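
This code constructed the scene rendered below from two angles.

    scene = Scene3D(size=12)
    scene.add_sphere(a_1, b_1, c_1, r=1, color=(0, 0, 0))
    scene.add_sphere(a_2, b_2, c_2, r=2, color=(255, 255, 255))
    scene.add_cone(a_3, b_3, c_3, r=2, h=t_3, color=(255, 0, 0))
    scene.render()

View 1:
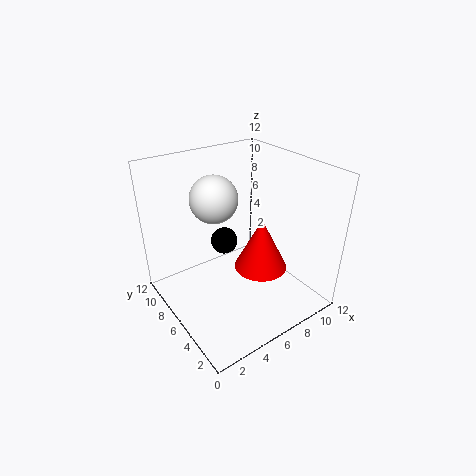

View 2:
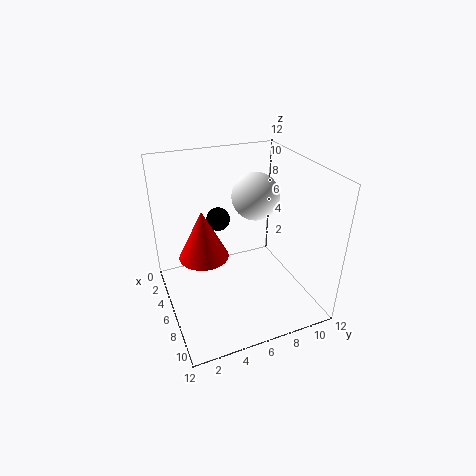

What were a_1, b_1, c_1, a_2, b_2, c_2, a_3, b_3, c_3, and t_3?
a_1 = 4; b_1 = 5; c_1 = 7; a_2 = 5; b_2 = 8; c_2 = 9; a_3 = 6; b_3 = 3; c_3 = 5; t_3 = 4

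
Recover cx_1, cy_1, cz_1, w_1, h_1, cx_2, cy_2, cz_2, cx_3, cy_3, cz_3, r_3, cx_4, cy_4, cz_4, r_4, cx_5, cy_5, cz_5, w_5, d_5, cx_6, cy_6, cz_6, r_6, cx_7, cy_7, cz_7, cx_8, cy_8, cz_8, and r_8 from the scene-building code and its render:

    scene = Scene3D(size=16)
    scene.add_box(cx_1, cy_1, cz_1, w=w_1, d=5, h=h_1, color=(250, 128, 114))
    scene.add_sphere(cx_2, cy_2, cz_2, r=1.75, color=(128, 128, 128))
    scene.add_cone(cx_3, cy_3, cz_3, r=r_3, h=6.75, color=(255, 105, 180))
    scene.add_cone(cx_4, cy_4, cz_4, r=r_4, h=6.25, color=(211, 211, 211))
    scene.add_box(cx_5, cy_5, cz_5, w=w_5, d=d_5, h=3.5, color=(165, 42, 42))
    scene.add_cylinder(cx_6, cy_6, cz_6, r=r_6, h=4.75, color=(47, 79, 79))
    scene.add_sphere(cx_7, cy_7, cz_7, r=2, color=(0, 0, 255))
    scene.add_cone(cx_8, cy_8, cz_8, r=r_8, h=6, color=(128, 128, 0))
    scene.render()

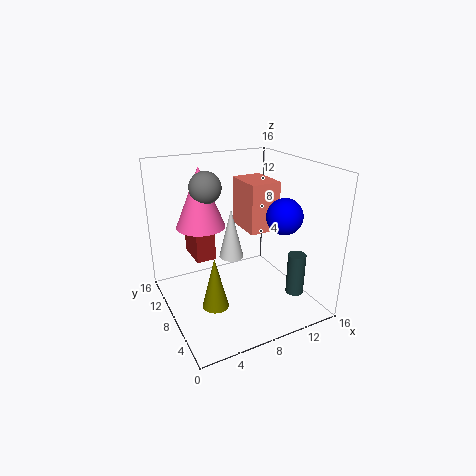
cx_1 = 10.5
cy_1 = 9.25
cz_1 = 7.25
w_1 = 3.75
h_1 = 6
cx_2 = 5.25
cy_2 = 10.25
cz_2 = 13.5
cx_3 = 4.75
cy_3 = 10.75
cz_3 = 9
r_3 = 2.75
cx_4 = 8.75
cy_4 = 11.25
cz_4 = 4
r_4 = 1.5
cx_5 = 3.75
cy_5 = 9.75
cz_5 = 5
w_5 = 2.25
d_5 = 4
cx_6 = 13.25
cy_6 = 4
cz_6 = 1.75
r_6 = 1
cx_7 = 12.5
cy_7 = 5.75
cz_7 = 10.5
cx_8 = 4.75
cy_8 = 7.25
cz_8 = 0.5
r_8 = 1.5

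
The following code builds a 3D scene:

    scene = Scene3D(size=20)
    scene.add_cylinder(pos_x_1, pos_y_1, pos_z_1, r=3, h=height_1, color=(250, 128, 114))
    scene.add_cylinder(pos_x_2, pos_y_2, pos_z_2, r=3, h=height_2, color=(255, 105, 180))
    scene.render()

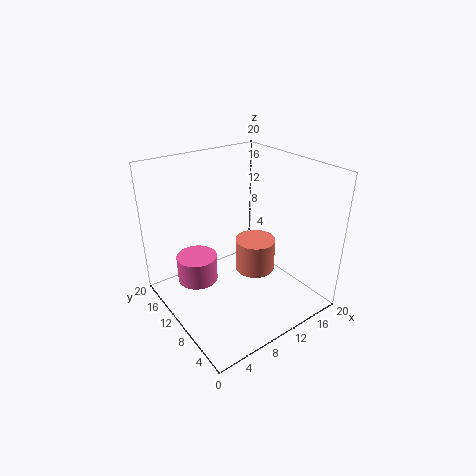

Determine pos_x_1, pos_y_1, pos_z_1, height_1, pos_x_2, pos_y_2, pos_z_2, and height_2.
pos_x_1 = 14, pos_y_1 = 11, pos_z_1 = 3, height_1 = 5, pos_x_2 = 6, pos_y_2 = 15, pos_z_2 = 2, height_2 = 4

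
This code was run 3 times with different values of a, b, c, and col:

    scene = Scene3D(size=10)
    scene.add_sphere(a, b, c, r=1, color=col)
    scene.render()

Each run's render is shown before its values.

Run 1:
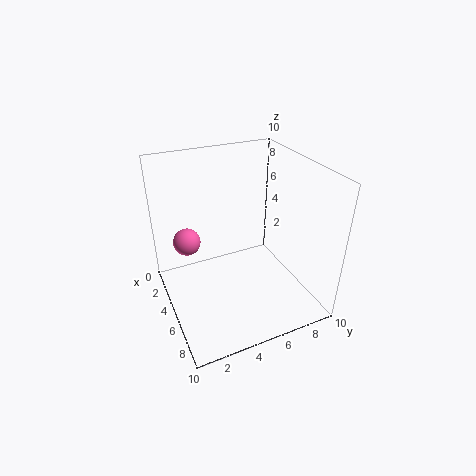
a = 2.5; b = 2; c = 4; col = 'hotpink'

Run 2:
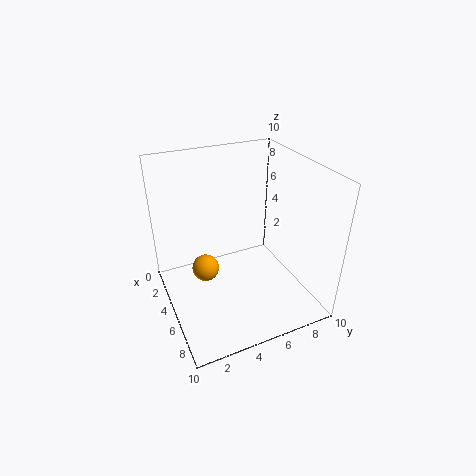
a = 3.5; b = 3; c = 2; col = 'orange'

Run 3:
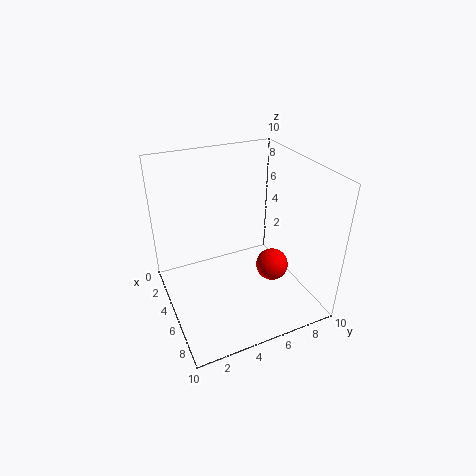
a = 8; b = 6; c = 4.5; col = 'red'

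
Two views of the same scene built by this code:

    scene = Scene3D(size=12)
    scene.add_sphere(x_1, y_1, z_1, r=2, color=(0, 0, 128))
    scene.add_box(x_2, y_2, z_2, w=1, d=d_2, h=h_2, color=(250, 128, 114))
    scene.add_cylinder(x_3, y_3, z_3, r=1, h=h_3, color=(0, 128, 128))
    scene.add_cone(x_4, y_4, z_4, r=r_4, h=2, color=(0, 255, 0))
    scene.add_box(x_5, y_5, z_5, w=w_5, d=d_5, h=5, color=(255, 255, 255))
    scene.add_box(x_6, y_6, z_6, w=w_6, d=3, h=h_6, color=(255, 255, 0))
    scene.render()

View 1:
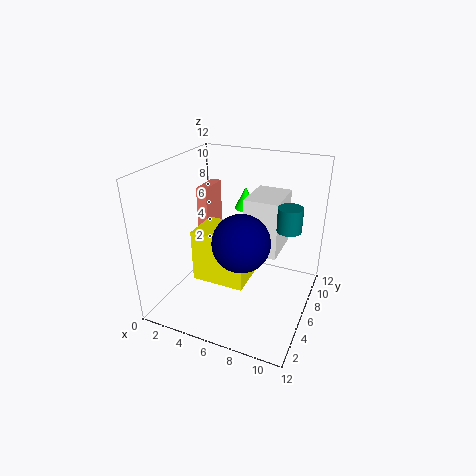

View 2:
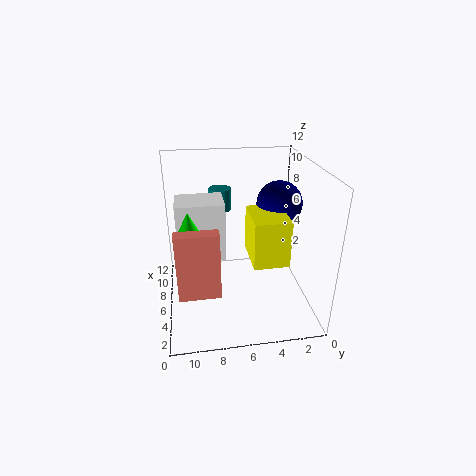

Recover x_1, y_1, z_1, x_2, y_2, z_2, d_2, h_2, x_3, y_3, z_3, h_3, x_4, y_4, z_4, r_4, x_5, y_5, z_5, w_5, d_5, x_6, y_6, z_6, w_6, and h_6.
x_1 = 8, y_1 = 2, z_1 = 8, x_2 = 1, y_2 = 8, z_2 = 4, d_2 = 3, h_2 = 5, x_3 = 10, y_3 = 7, z_3 = 7, h_3 = 2, x_4 = 5, y_4 = 10, z_4 = 7, r_4 = 1, x_5 = 6, y_5 = 7, z_5 = 4, w_5 = 3, d_5 = 4, x_6 = 4, y_6 = 2, z_6 = 4, w_6 = 4, h_6 = 4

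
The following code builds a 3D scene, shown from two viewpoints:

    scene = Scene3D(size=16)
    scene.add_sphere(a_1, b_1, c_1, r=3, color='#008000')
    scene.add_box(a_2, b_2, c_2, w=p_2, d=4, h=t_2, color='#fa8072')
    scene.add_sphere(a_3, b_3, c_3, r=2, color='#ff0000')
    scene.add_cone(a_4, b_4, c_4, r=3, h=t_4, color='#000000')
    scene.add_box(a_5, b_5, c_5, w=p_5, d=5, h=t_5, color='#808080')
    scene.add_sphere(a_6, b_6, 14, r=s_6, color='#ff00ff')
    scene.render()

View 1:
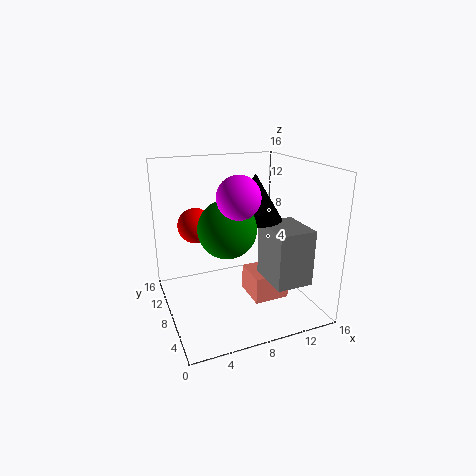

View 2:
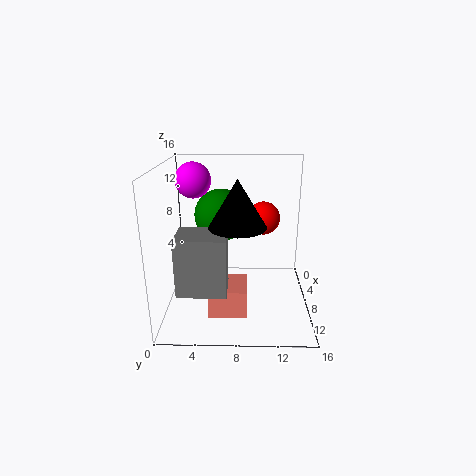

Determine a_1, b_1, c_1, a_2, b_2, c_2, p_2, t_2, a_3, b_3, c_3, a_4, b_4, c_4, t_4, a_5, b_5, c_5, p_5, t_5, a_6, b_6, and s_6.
a_1 = 6
b_1 = 6
c_1 = 10
a_2 = 9
b_2 = 5
c_2 = 1
p_2 = 4
t_2 = 3
a_3 = 4
b_3 = 11
c_3 = 9
a_4 = 10
b_4 = 8
c_4 = 10
t_4 = 5
a_5 = 10
b_5 = 2
c_5 = 4
p_5 = 4
t_5 = 6
a_6 = 6
b_6 = 3
s_6 = 2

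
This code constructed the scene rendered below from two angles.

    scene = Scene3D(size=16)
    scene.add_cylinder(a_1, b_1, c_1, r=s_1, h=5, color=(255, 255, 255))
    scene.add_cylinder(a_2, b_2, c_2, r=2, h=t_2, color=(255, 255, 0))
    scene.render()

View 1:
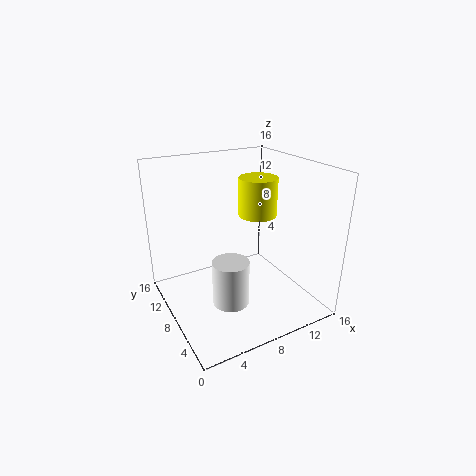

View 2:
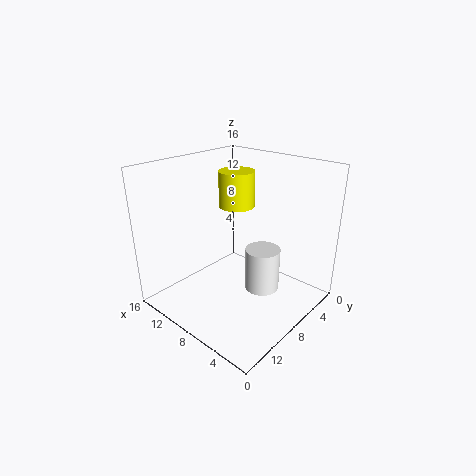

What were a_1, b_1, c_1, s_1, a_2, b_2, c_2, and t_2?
a_1 = 6
b_1 = 6
c_1 = 1.5
s_1 = 2
a_2 = 9.5
b_2 = 6.5
c_2 = 11
t_2 = 4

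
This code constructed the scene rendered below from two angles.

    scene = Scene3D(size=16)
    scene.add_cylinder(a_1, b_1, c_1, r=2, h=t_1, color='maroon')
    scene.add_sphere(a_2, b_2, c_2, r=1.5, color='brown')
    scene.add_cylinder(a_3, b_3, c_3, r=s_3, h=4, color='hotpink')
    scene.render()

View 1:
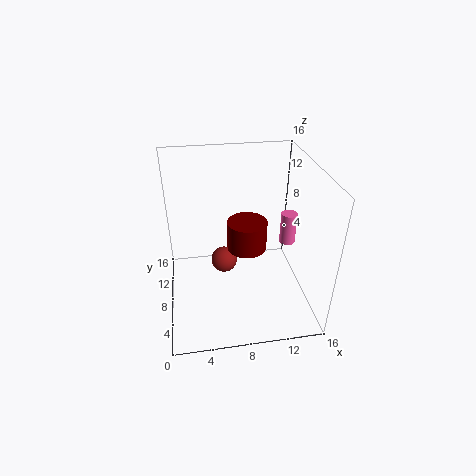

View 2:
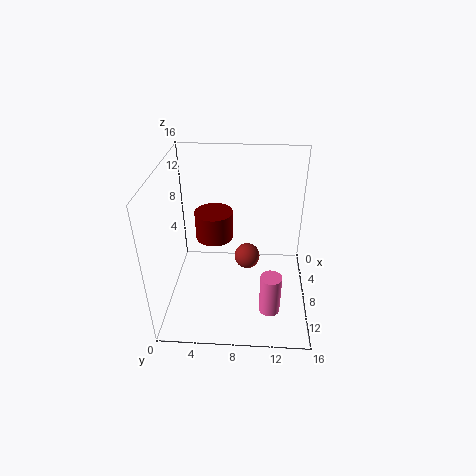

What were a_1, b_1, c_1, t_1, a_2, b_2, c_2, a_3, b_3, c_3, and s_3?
a_1 = 8.5, b_1 = 5.5, c_1 = 8.5, t_1 = 3, a_2 = 6.5, b_2 = 9, c_2 = 4.5, a_3 = 15, b_3 = 11.5, c_3 = 4.5, s_3 = 1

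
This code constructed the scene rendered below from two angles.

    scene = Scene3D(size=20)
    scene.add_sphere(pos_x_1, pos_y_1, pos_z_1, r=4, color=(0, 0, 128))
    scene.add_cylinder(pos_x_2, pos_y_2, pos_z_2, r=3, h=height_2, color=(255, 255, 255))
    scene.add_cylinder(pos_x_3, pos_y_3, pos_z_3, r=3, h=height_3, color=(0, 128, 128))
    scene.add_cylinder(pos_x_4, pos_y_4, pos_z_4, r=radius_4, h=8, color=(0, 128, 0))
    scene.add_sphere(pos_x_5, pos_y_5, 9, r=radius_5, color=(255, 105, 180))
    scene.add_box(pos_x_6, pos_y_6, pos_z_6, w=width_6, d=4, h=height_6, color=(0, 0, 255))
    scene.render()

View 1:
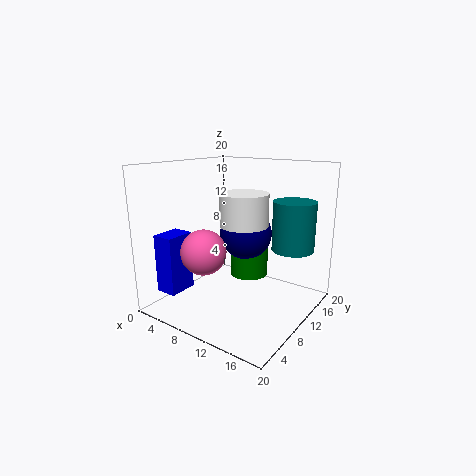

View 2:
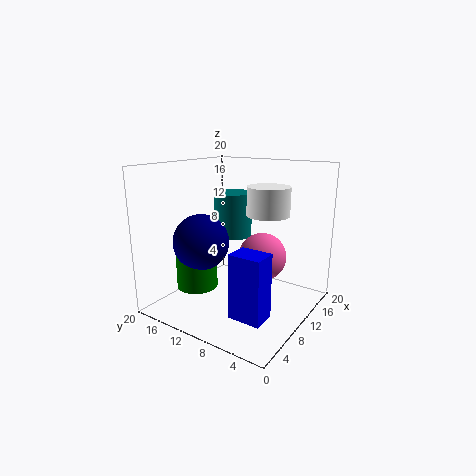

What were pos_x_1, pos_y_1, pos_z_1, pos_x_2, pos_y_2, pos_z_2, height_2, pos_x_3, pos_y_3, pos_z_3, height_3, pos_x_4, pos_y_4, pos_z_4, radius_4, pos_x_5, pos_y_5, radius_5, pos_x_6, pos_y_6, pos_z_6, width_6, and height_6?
pos_x_1 = 8, pos_y_1 = 15, pos_z_1 = 9, pos_x_2 = 13, pos_y_2 = 7, pos_z_2 = 13, height_2 = 4, pos_x_3 = 16, pos_y_3 = 15, pos_z_3 = 8, height_3 = 7, pos_x_4 = 8, pos_y_4 = 16, pos_z_4 = 2, radius_4 = 3, pos_x_5 = 8, pos_y_5 = 5, radius_5 = 3, pos_x_6 = 2, pos_y_6 = 2, pos_z_6 = 3, width_6 = 3, height_6 = 8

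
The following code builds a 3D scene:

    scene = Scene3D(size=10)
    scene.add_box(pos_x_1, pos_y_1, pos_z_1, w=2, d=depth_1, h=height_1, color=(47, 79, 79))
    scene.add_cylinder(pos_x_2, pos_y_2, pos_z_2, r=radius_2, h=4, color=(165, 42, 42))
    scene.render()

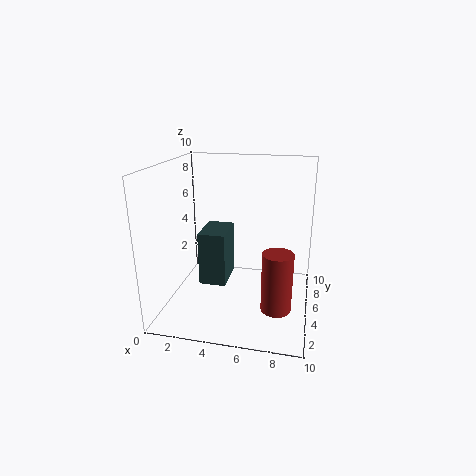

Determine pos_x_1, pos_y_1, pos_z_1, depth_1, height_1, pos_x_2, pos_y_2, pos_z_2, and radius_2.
pos_x_1 = 2, pos_y_1 = 5, pos_z_1 = 1, depth_1 = 3, height_1 = 4, pos_x_2 = 8, pos_y_2 = 3, pos_z_2 = 1, radius_2 = 1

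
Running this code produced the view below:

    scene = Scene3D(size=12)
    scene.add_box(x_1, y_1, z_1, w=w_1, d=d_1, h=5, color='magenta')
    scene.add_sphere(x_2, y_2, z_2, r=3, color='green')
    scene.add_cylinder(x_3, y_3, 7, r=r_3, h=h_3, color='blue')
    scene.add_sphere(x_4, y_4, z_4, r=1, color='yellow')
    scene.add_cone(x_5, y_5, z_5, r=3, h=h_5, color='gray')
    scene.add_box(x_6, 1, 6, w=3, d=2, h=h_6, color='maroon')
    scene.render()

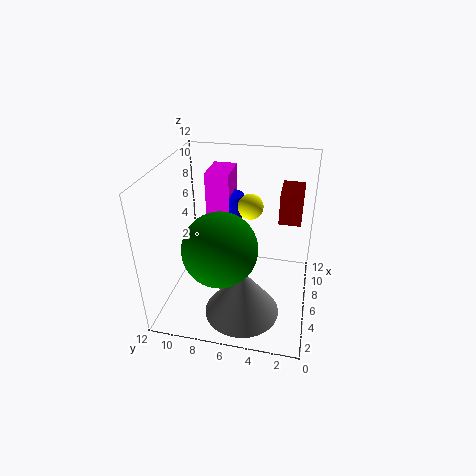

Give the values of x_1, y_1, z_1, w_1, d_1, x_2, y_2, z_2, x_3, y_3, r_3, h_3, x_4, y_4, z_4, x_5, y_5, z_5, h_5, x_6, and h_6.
x_1 = 7; y_1 = 7; z_1 = 6; w_1 = 3; d_1 = 2; x_2 = 4; y_2 = 7; z_2 = 6; x_3 = 8; y_3 = 7; r_3 = 1; h_3 = 2; x_4 = 6; y_4 = 5; z_4 = 9; x_5 = 3; y_5 = 5; z_5 = 1; h_5 = 4; x_6 = 9; h_6 = 3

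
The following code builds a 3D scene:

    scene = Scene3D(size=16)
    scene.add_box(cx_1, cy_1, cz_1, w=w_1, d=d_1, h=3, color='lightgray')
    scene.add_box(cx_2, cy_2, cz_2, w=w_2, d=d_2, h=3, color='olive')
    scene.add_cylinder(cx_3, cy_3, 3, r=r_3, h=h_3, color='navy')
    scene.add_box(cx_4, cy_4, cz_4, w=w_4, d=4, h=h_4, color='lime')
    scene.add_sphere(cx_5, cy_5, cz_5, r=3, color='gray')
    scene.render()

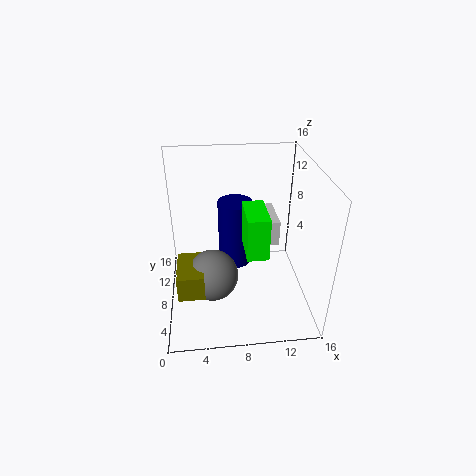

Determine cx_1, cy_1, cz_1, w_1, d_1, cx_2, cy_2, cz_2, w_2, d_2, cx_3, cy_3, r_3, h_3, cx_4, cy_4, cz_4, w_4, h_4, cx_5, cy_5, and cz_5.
cx_1 = 11
cy_1 = 9
cz_1 = 6
w_1 = 2
d_1 = 5
cx_2 = 1
cy_2 = 5
cz_2 = 2
w_2 = 3
d_2 = 5
cx_3 = 8
cy_3 = 11
r_3 = 2
h_3 = 8
cx_4 = 8
cy_4 = 1
cz_4 = 10
w_4 = 2
h_4 = 4
cx_5 = 5
cy_5 = 8
cz_5 = 3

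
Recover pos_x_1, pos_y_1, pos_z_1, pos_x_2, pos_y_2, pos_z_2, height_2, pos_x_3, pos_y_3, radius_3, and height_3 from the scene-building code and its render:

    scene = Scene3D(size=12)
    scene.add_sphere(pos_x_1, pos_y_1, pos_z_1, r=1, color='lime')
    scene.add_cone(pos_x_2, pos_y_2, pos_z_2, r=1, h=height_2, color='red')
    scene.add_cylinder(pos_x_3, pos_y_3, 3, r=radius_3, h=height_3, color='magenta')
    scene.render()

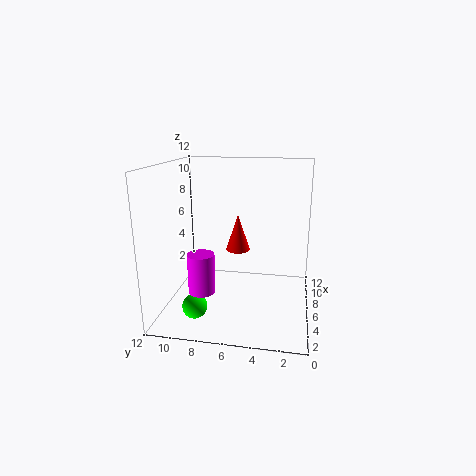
pos_x_1 = 3; pos_y_1 = 9; pos_z_1 = 1; pos_x_2 = 6; pos_y_2 = 6; pos_z_2 = 5; height_2 = 3; pos_x_3 = 2; pos_y_3 = 8; radius_3 = 1; height_3 = 3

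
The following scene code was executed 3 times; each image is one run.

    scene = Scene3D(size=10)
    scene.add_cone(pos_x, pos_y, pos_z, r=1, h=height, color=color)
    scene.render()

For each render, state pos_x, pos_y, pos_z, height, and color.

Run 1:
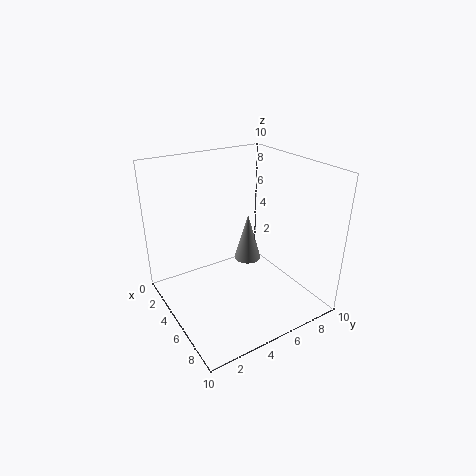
pos_x = 4
pos_y = 6.5
pos_z = 2.5
height = 3.5
color = 'gray'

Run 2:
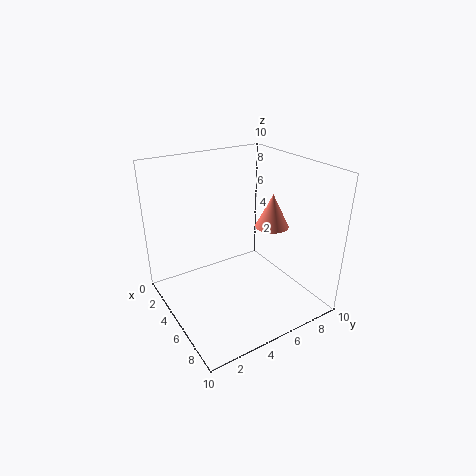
pos_x = 8
pos_y = 5.5
pos_z = 7
height = 2
color = 'salmon'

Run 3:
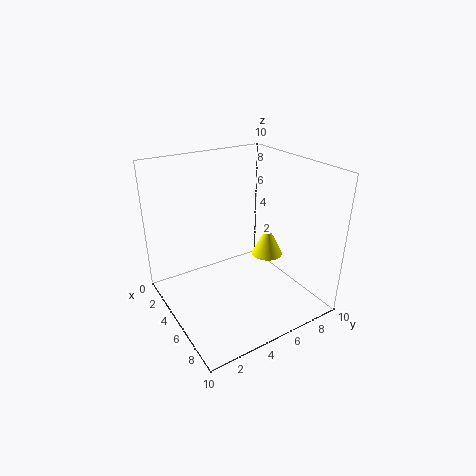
pos_x = 7
pos_y = 6
pos_z = 4.5
height = 2
color = 'yellow'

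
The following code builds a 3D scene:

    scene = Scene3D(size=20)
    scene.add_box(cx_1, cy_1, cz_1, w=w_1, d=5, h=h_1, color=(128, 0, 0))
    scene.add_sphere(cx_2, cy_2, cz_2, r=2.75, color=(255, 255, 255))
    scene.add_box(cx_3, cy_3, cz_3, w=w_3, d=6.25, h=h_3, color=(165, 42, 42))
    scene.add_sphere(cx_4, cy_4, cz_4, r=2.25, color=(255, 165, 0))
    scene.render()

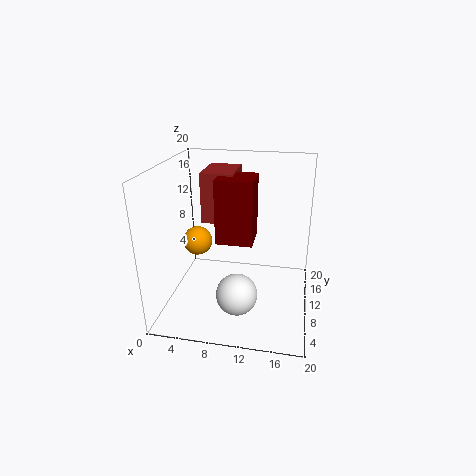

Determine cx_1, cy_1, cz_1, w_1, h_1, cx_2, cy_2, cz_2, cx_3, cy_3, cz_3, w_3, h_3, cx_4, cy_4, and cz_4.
cx_1 = 7.25, cy_1 = 8, cz_1 = 9.75, w_1 = 5, h_1 = 8.75, cx_2 = 10.75, cy_2 = 5.25, cz_2 = 4, cx_3 = 4.75, cy_3 = 10.25, cz_3 = 11.75, w_3 = 4.5, h_3 = 7, cx_4 = 2.75, cy_4 = 14, cz_4 = 7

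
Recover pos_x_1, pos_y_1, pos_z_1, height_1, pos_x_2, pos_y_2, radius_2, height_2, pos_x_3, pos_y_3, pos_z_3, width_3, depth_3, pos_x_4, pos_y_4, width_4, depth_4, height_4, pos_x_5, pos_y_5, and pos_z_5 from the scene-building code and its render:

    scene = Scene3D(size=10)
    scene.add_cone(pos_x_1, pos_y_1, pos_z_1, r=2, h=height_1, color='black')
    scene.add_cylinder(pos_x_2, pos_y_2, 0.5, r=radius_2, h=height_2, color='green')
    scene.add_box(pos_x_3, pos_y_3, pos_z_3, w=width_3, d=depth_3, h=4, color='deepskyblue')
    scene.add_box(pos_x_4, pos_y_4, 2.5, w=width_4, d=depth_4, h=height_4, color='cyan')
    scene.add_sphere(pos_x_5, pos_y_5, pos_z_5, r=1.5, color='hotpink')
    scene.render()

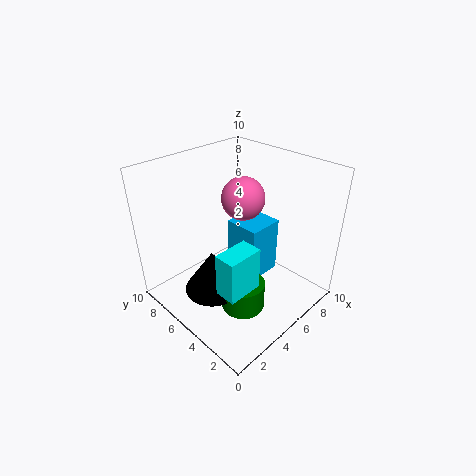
pos_x_1 = 3, pos_y_1 = 5.5, pos_z_1 = 1.5, height_1 = 3, pos_x_2 = 4, pos_y_2 = 3.5, radius_2 = 1.5, height_2 = 2, pos_x_3 = 5, pos_y_3 = 3.5, pos_z_3 = 2, width_3 = 2.5, depth_3 = 2.5, pos_x_4 = 2, pos_y_4 = 2.5, width_4 = 2.5, depth_4 = 1.5, height_4 = 3, pos_x_5 = 6, pos_y_5 = 5.5, pos_z_5 = 7.5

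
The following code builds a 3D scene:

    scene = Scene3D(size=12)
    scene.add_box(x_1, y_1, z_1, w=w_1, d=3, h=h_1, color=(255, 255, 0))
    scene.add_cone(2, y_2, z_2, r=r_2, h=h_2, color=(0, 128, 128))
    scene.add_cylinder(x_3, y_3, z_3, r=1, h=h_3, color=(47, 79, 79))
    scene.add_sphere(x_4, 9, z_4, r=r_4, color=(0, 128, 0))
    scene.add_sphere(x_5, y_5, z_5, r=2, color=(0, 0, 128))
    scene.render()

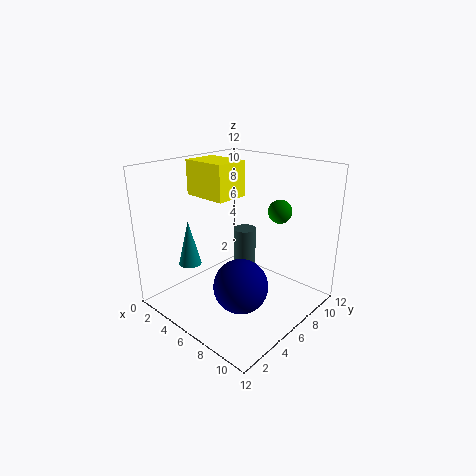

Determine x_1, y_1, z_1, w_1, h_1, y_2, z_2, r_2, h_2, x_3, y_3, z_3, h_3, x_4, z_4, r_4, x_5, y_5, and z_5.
x_1 = 1, y_1 = 5, z_1 = 9, w_1 = 4, h_1 = 3, y_2 = 4, z_2 = 3, r_2 = 1, h_2 = 4, x_3 = 5, y_3 = 8, z_3 = 1, h_3 = 5, x_4 = 8, z_4 = 8, r_4 = 1, x_5 = 9, y_5 = 3, z_5 = 4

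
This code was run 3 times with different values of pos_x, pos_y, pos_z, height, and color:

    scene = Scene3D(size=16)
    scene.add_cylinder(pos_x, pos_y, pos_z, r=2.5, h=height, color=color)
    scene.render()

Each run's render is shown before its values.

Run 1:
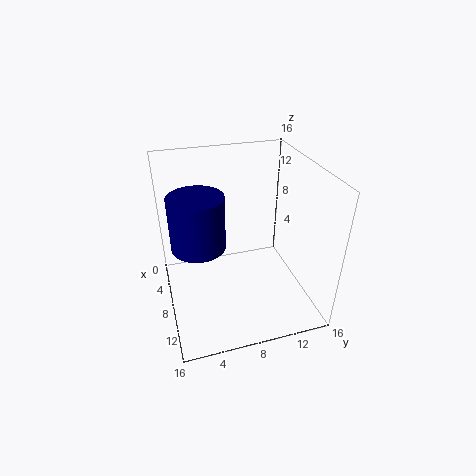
pos_x = 12; pos_y = 3; pos_z = 10.5; height = 5; color = 'navy'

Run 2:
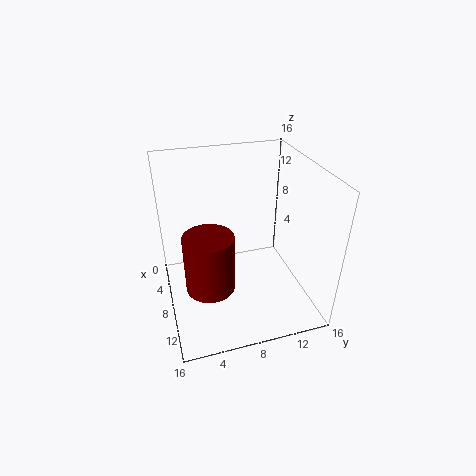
pos_x = 11.5; pos_y = 4; pos_z = 5; height = 6; color = 'maroon'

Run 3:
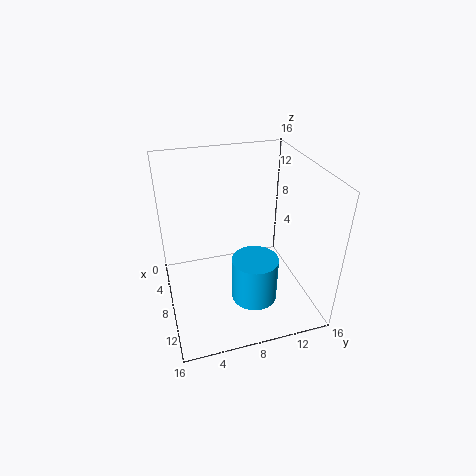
pos_x = 11; pos_y = 9; pos_z = 2; height = 5; color = 'deepskyblue'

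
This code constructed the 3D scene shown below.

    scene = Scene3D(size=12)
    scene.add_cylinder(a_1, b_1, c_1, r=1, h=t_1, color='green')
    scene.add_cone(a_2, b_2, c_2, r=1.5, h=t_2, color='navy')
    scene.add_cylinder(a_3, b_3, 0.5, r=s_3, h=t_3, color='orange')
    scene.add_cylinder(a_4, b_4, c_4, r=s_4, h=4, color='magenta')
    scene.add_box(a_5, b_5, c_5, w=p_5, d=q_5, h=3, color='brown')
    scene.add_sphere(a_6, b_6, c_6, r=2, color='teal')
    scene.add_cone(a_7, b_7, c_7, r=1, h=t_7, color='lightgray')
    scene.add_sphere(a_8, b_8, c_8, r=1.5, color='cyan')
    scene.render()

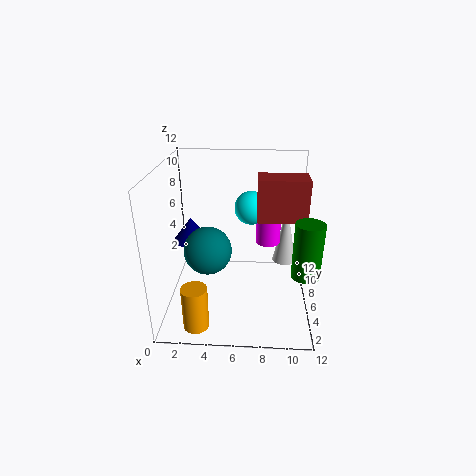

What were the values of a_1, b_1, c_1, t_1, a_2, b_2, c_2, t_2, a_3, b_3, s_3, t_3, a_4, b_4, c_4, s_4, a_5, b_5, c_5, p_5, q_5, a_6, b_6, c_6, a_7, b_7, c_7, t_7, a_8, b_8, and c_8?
a_1 = 11
b_1 = 1.5
c_1 = 5.5
t_1 = 4
a_2 = 2
b_2 = 6.5
c_2 = 5.5
t_2 = 2
a_3 = 3
b_3 = 1.5
s_3 = 1
t_3 = 3.5
a_4 = 8.5
b_4 = 6.5
c_4 = 5.5
s_4 = 1
a_5 = 7.5
b_5 = 2.5
c_5 = 9
p_5 = 3.5
q_5 = 2
a_6 = 3.5
b_6 = 5.5
c_6 = 5
a_7 = 10
b_7 = 7
c_7 = 3.5
t_7 = 5
a_8 = 7
b_8 = 9
c_8 = 7.5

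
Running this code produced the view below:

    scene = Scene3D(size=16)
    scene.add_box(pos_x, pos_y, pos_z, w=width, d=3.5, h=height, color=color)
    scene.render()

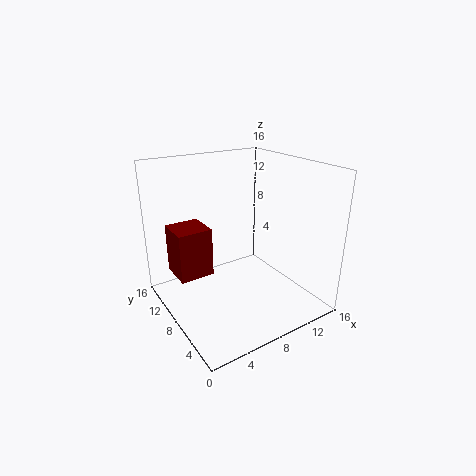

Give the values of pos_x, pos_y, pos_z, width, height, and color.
pos_x = 0.5; pos_y = 6.5; pos_z = 5.5; width = 3.5; height = 5; color = 'maroon'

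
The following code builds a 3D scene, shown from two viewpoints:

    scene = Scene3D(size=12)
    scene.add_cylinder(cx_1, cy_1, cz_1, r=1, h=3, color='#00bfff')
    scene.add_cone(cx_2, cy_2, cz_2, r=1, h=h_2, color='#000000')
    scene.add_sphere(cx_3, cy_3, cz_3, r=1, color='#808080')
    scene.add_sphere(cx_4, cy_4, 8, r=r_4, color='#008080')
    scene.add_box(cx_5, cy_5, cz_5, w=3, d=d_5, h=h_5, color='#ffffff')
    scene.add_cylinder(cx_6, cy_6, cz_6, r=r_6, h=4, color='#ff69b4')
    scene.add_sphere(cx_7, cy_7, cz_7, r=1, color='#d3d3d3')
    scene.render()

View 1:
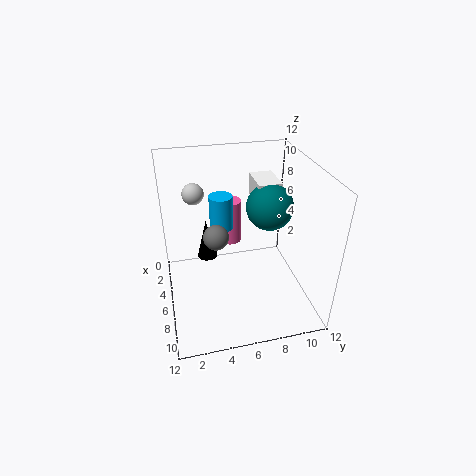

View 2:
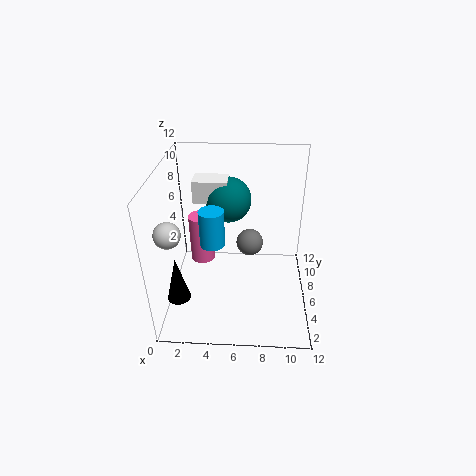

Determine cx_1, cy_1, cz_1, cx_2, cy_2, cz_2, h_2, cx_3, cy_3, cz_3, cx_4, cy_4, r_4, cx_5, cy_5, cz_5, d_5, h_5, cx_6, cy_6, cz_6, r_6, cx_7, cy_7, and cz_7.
cx_1 = 4, cy_1 = 5, cz_1 = 6, cx_2 = 1, cy_2 = 4, cz_2 = 1, h_2 = 4, cx_3 = 7, cy_3 = 4, cz_3 = 7, cx_4 = 5, cy_4 = 9, r_4 = 2, cx_5 = 2, cy_5 = 8, cz_5 = 8, d_5 = 2, h_5 = 2, cx_6 = 3, cy_6 = 6, cz_6 = 4, r_6 = 1, cx_7 = 1, cy_7 = 3, cz_7 = 8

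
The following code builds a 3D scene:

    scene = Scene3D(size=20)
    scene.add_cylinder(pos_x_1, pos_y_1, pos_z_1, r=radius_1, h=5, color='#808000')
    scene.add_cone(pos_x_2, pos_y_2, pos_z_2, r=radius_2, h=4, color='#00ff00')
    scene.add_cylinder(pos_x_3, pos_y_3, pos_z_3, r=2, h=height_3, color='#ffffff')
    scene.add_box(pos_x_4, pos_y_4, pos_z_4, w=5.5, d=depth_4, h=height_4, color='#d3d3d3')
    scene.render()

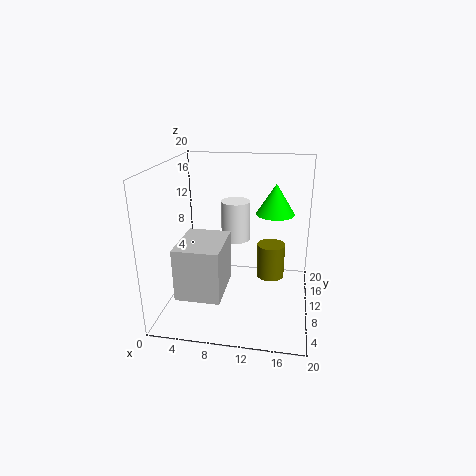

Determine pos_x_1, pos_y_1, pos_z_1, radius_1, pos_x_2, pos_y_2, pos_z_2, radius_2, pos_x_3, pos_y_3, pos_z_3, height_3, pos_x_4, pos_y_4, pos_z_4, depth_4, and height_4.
pos_x_1 = 14.5; pos_y_1 = 12; pos_z_1 = 3.5; radius_1 = 2; pos_x_2 = 15; pos_y_2 = 9.5; pos_z_2 = 14; radius_2 = 2.5; pos_x_3 = 9.5; pos_y_3 = 11; pos_z_3 = 9.5; height_3 = 5.5; pos_x_4 = 4; pos_y_4 = 0.5; pos_z_4 = 5.5; depth_4 = 7; height_4 = 6.5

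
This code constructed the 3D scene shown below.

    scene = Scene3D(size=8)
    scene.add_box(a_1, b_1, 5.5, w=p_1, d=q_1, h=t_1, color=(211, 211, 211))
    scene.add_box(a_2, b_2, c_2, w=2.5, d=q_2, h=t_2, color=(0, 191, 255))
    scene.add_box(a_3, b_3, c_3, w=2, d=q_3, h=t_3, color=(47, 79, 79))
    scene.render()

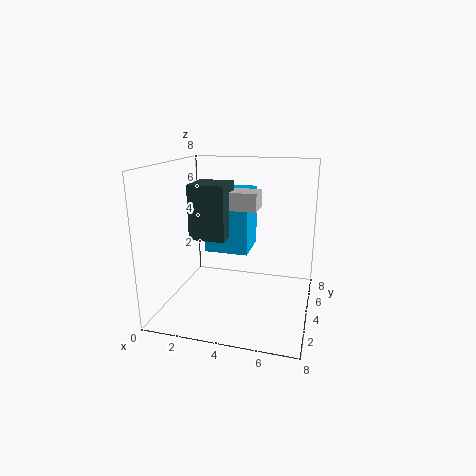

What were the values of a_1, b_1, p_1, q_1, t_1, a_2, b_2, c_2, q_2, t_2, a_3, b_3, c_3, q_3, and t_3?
a_1 = 3; b_1 = 4; p_1 = 2; q_1 = 1.5; t_1 = 1; a_2 = 2; b_2 = 4; c_2 = 3; q_2 = 2.5; t_2 = 3.5; a_3 = 1.5; b_3 = 3; c_3 = 4; q_3 = 2; t_3 = 3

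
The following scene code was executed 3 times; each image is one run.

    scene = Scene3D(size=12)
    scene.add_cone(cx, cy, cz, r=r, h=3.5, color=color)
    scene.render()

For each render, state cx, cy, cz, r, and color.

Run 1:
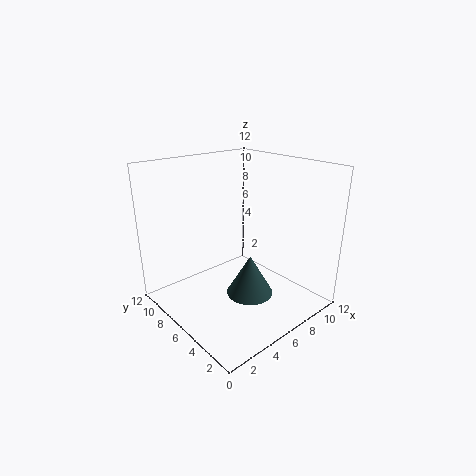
cx = 6.5, cy = 5, cz = 1, r = 2, color = 'darkslategray'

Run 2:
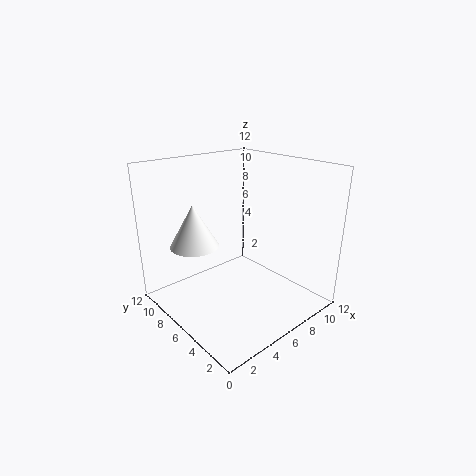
cx = 3, cy = 8, cz = 5.5, r = 2, color = 'white'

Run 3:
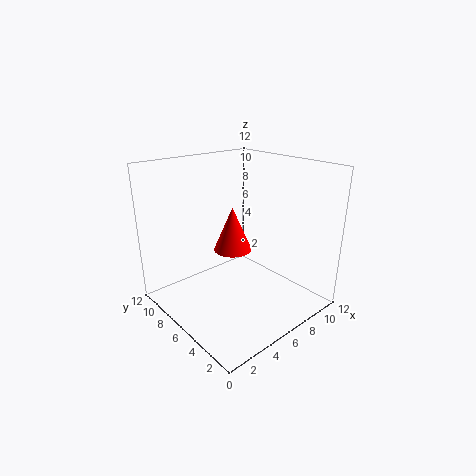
cx = 5, cy = 5.5, cz = 5.5, r = 1.5, color = 'red'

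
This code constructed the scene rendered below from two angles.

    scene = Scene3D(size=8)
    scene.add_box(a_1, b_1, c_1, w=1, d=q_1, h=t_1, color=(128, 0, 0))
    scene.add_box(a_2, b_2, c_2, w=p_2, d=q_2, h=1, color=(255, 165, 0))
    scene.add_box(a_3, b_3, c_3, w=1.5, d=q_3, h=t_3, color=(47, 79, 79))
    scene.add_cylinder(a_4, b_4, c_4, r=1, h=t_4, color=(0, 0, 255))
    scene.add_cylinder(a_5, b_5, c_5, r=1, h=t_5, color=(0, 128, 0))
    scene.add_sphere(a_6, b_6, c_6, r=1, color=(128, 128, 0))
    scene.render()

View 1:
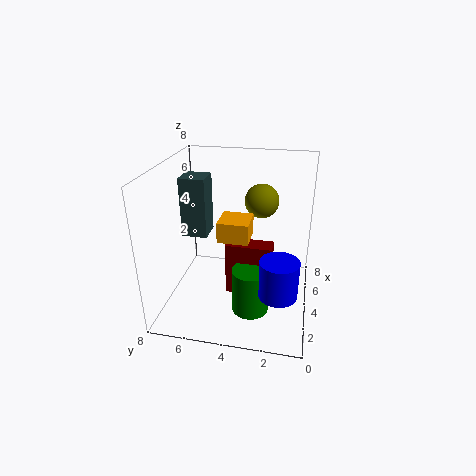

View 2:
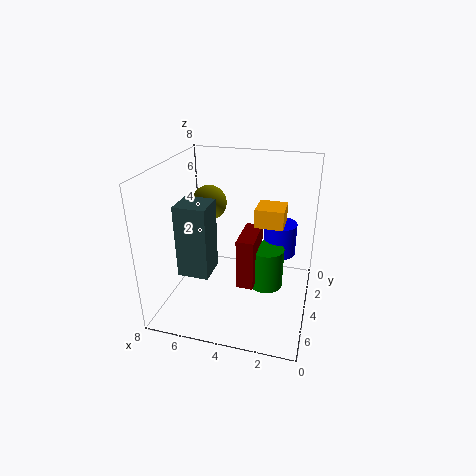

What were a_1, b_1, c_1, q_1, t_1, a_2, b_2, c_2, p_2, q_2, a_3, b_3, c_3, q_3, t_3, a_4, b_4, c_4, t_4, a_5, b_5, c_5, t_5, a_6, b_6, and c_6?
a_1 = 3
b_1 = 2
c_1 = 1
q_1 = 2.5
t_1 = 3
a_2 = 1.5
b_2 = 3
c_2 = 5
p_2 = 1.5
q_2 = 1.5
a_3 = 4.5
b_3 = 6
c_3 = 3.5
q_3 = 1.5
t_3 = 3.5
a_4 = 2
b_4 = 1.5
c_4 = 2
t_4 = 2
a_5 = 2.5
b_5 = 3
c_5 = 0.5
t_5 = 2.5
a_6 = 6
b_6 = 3
c_6 = 5.5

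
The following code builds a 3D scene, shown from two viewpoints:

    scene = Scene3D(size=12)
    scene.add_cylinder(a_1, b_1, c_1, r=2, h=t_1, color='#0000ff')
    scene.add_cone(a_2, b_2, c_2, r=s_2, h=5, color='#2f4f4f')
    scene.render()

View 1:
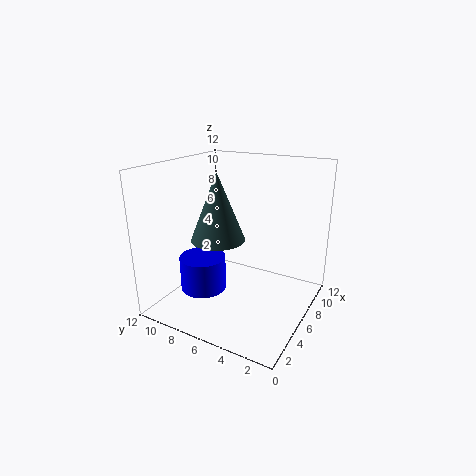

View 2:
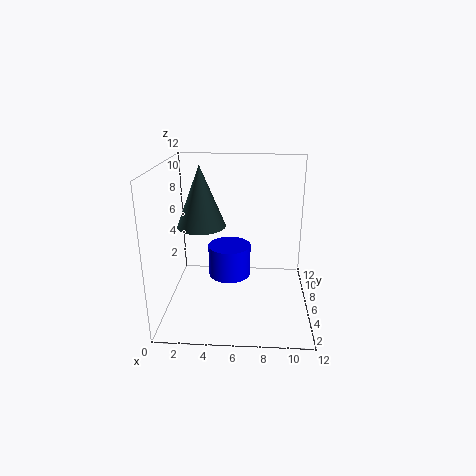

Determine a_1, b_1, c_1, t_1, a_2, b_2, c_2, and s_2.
a_1 = 5, b_1 = 9, c_1 = 1, t_1 = 3, a_2 = 3, b_2 = 6, c_2 = 7, s_2 = 2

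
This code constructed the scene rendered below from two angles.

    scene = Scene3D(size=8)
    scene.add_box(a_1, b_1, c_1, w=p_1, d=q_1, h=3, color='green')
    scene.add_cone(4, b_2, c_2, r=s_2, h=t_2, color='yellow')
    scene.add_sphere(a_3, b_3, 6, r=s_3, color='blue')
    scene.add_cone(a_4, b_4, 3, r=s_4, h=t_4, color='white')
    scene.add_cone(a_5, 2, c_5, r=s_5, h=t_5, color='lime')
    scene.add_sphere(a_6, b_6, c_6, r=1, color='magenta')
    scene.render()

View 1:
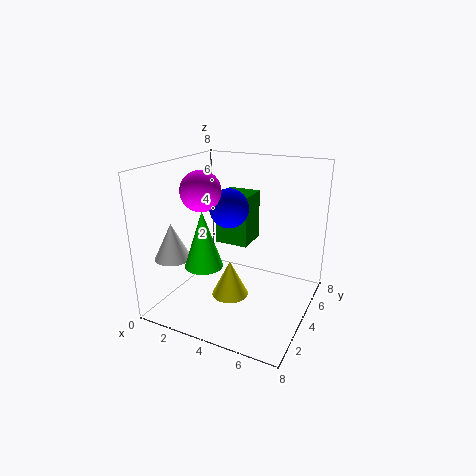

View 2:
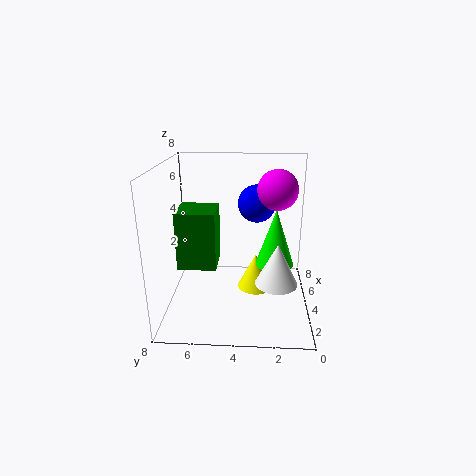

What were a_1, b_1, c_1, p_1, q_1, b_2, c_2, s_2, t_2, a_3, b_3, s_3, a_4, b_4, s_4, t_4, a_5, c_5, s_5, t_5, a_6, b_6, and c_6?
a_1 = 2
b_1 = 5
c_1 = 3
p_1 = 2
q_1 = 2
b_2 = 3
c_2 = 1
s_2 = 1
t_2 = 2
a_3 = 4
b_3 = 3
s_3 = 1
a_4 = 1
b_4 = 2
s_4 = 1
t_4 = 2
a_5 = 3
c_5 = 3
s_5 = 1
t_5 = 3
a_6 = 3
b_6 = 2
c_6 = 7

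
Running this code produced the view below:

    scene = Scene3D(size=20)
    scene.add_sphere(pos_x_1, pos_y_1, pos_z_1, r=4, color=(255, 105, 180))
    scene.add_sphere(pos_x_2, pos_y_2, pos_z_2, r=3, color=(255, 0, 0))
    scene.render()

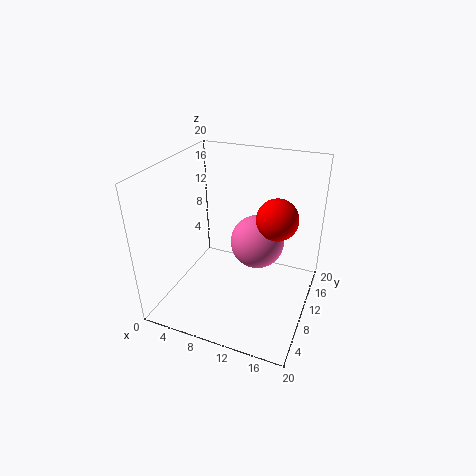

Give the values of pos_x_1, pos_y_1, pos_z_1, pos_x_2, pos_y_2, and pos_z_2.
pos_x_1 = 11.5, pos_y_1 = 14, pos_z_1 = 7.5, pos_x_2 = 14.5, pos_y_2 = 13.5, pos_z_2 = 12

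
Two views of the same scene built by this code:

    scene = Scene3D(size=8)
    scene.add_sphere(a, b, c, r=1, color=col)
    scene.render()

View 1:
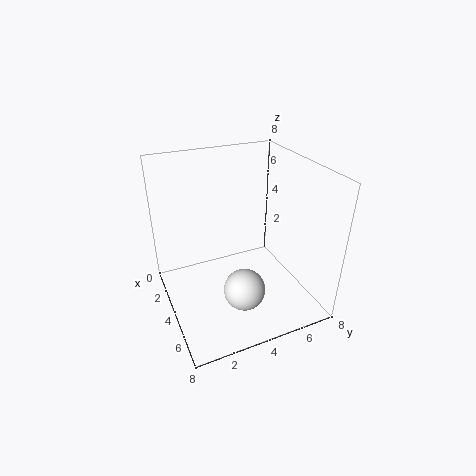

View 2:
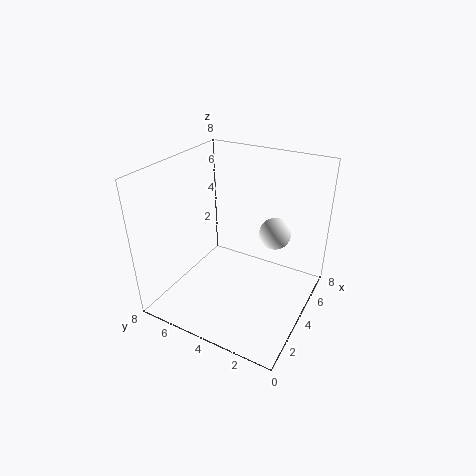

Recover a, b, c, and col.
a = 7, b = 3, c = 3, col = 'white'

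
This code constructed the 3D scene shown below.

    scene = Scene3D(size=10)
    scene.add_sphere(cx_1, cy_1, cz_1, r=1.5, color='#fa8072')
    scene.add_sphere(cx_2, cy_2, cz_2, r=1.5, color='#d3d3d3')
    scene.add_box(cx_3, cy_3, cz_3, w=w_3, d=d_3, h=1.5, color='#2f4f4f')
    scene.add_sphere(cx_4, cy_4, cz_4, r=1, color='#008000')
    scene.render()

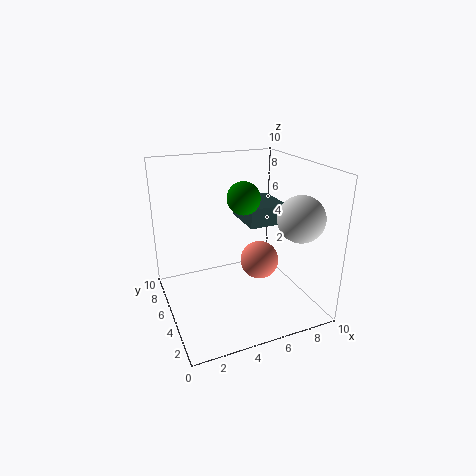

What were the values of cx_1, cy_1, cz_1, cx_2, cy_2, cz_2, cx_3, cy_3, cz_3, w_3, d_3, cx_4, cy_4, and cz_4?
cx_1 = 7.5, cy_1 = 6.5, cz_1 = 2, cx_2 = 8, cy_2 = 2, cz_2 = 7, cx_3 = 6.5, cy_3 = 6, cz_3 = 5, w_3 = 3, d_3 = 3.5, cx_4 = 4.5, cy_4 = 3, cz_4 = 8.5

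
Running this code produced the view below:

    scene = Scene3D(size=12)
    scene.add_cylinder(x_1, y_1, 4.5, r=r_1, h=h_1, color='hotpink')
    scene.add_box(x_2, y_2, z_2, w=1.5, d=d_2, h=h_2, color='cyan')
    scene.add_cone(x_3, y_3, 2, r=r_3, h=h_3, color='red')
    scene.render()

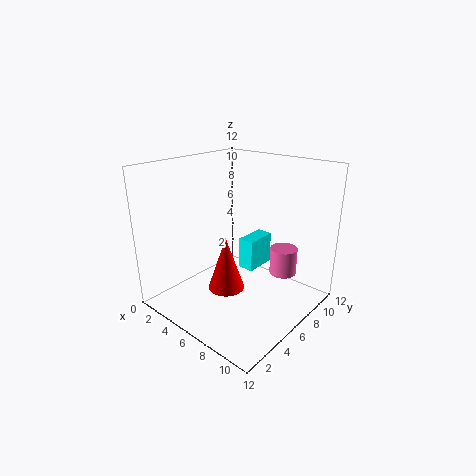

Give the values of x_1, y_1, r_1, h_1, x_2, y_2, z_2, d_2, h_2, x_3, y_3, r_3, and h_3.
x_1 = 10.5, y_1 = 6, r_1 = 1, h_1 = 2, x_2 = 4, y_2 = 8.5, z_2 = 1.5, d_2 = 3, h_2 = 3, x_3 = 6, y_3 = 4.5, r_3 = 1.5, h_3 = 4.5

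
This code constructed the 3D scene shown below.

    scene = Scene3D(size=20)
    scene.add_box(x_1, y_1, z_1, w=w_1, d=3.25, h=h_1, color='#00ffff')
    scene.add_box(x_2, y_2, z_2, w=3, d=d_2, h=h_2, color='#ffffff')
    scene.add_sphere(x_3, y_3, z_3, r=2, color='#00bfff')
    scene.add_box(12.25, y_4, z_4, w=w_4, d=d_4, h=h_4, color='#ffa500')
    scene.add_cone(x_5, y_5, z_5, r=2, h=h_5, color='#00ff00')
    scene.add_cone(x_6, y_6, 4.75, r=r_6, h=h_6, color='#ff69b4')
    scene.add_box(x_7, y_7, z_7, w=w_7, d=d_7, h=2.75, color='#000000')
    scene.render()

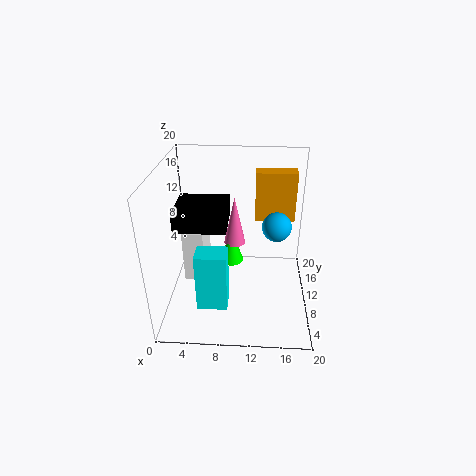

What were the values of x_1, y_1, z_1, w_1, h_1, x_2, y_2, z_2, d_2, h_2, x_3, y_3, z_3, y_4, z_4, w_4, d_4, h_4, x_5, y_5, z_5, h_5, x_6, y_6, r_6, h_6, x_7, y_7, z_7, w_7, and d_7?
x_1 = 4.5, y_1 = 5.25, z_1 = 1, w_1 = 4.25, h_1 = 8.5, x_2 = 2, y_2 = 10, z_2 = 2.5, d_2 = 6.75, h_2 = 7.75, x_3 = 15.25, y_3 = 10.25, z_3 = 11.75, y_4 = 15.25, z_4 = 10, w_4 = 6, d_4 = 2.5, h_4 = 7.5, x_5 = 8.5, y_5 = 16.75, z_5 = 1.75, h_5 = 5.5, x_6 = 9, y_6 = 17.5, r_6 = 1.75, h_6 = 8, x_7 = 2, y_7 = 6, z_7 = 12.75, w_7 = 6.75, d_7 = 6.25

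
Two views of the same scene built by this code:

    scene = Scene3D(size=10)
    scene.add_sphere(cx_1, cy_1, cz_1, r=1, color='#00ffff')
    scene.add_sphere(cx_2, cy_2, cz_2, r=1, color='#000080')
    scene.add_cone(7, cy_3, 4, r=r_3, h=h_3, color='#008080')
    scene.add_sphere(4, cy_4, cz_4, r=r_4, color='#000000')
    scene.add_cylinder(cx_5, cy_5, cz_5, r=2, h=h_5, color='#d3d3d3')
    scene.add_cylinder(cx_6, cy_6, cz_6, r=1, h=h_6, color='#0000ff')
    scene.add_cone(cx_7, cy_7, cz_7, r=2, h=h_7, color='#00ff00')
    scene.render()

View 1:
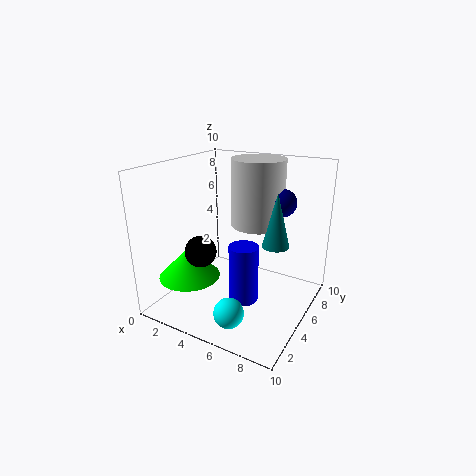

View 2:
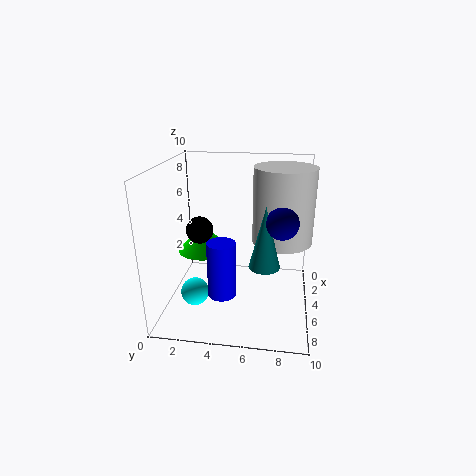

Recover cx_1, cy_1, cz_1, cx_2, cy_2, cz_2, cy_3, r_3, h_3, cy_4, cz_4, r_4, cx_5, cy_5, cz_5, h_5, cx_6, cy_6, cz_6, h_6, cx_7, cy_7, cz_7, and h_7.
cx_1 = 6; cy_1 = 2; cz_1 = 1; cx_2 = 7; cy_2 = 8; cz_2 = 7; cy_3 = 7; r_3 = 1; h_3 = 4; cy_4 = 2; cz_4 = 5; r_4 = 1; cx_5 = 5; cy_5 = 8; cz_5 = 5; h_5 = 5; cx_6 = 6; cy_6 = 4; cz_6 = 1; h_6 = 4; cx_7 = 3; cy_7 = 2; cz_7 = 3; h_7 = 2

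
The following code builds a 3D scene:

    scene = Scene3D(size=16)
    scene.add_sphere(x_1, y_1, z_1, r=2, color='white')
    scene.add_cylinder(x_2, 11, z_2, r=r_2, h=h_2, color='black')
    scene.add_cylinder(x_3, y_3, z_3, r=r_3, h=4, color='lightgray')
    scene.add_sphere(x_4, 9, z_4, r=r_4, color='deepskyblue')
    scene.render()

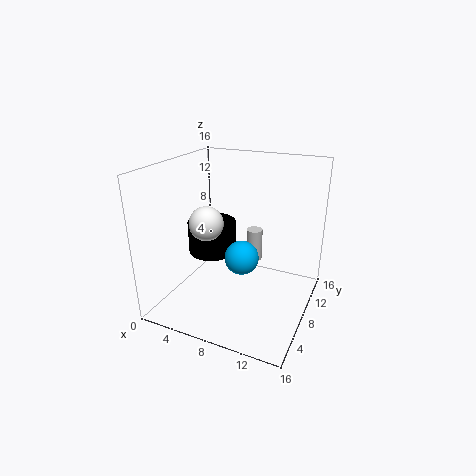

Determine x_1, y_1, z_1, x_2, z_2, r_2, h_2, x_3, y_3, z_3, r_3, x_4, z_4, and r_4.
x_1 = 4; y_1 = 8; z_1 = 9; x_2 = 3; z_2 = 4; r_2 = 3; h_2 = 4; x_3 = 8; y_3 = 13; z_3 = 3; r_3 = 1; x_4 = 8; z_4 = 5; r_4 = 2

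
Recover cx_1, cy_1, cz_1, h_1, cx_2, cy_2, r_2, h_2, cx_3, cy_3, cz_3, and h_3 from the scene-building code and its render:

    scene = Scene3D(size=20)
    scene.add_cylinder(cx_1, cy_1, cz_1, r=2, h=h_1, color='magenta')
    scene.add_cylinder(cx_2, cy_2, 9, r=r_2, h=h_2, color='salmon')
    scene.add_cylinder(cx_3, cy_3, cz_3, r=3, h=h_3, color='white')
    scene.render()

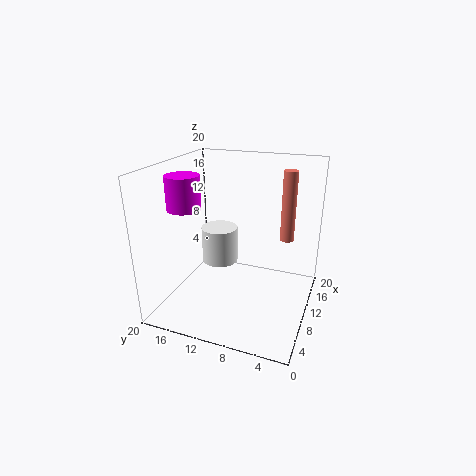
cx_1 = 3; cy_1 = 14; cz_1 = 16; h_1 = 4; cx_2 = 14; cy_2 = 4; r_2 = 1; h_2 = 10; cx_3 = 17; cy_3 = 16; cz_3 = 2; h_3 = 6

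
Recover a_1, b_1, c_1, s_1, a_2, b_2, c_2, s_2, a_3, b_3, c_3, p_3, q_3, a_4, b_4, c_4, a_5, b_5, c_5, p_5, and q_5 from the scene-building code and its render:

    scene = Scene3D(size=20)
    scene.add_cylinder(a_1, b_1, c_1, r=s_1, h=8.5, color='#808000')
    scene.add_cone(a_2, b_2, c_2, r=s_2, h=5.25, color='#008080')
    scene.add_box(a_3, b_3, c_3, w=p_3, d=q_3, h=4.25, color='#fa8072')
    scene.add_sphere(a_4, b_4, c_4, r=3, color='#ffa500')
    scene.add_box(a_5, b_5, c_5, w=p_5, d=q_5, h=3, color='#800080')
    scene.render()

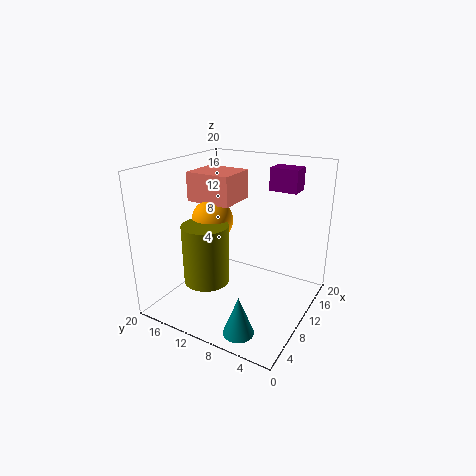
a_1 = 7.5; b_1 = 13.75; c_1 = 3.5; s_1 = 3.25; a_2 = 3.25; b_2 = 6; c_2 = 0.25; s_2 = 2; a_3 = 10; b_3 = 11.75; c_3 = 14; p_3 = 6; q_3 = 6.75; a_4 = 10.75; b_4 = 14.75; c_4 = 11.5; a_5 = 12; b_5 = 2.75; c_5 = 16.75; p_5 = 2.75; q_5 = 3.75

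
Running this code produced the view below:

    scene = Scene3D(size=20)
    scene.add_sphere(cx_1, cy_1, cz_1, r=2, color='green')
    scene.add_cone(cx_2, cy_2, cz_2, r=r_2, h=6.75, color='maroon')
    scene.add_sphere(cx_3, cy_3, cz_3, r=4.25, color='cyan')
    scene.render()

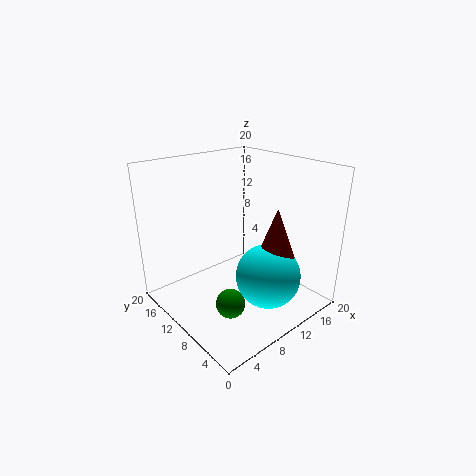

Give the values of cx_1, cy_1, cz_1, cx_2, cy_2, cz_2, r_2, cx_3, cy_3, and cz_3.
cx_1 = 6.5
cy_1 = 7.5
cz_1 = 2
cx_2 = 11.5
cy_2 = 4.25
cz_2 = 8.75
r_2 = 2.5
cx_3 = 10.5
cy_3 = 4.5
cz_3 = 6.25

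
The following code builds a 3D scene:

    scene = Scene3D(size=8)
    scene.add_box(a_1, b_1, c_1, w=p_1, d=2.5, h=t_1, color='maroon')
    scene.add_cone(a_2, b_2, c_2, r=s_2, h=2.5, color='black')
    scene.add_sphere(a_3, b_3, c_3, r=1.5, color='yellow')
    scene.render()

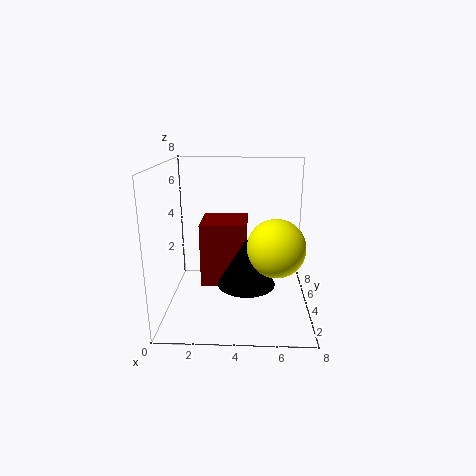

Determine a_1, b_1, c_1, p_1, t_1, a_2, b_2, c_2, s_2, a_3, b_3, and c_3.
a_1 = 2, b_1 = 3, c_1 = 1.5, p_1 = 2.5, t_1 = 3.5, a_2 = 4.5, b_2 = 2.5, c_2 = 2, s_2 = 1.5, a_3 = 6, b_3 = 2.5, c_3 = 4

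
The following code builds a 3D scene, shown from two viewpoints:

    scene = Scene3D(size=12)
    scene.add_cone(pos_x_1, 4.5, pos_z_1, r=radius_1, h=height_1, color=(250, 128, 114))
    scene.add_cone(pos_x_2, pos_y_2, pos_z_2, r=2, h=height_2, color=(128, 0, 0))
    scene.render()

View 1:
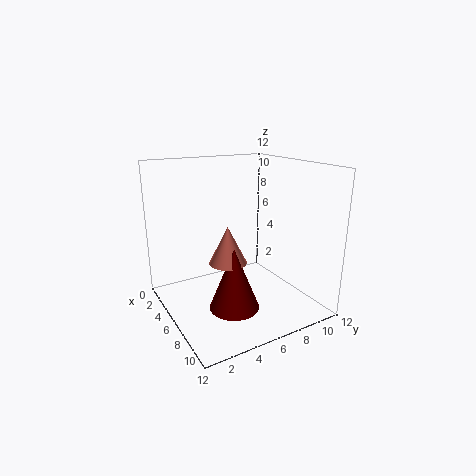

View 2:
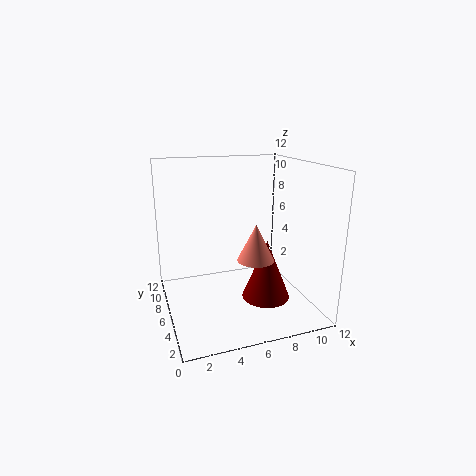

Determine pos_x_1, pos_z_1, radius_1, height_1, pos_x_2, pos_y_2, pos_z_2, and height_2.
pos_x_1 = 7
pos_z_1 = 4.5
radius_1 = 1.5
height_1 = 3
pos_x_2 = 8
pos_y_2 = 4.5
pos_z_2 = 1
height_2 = 5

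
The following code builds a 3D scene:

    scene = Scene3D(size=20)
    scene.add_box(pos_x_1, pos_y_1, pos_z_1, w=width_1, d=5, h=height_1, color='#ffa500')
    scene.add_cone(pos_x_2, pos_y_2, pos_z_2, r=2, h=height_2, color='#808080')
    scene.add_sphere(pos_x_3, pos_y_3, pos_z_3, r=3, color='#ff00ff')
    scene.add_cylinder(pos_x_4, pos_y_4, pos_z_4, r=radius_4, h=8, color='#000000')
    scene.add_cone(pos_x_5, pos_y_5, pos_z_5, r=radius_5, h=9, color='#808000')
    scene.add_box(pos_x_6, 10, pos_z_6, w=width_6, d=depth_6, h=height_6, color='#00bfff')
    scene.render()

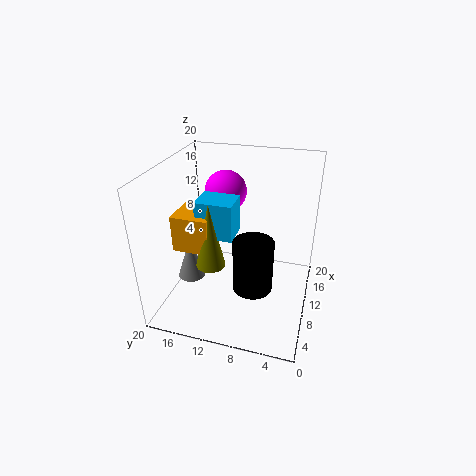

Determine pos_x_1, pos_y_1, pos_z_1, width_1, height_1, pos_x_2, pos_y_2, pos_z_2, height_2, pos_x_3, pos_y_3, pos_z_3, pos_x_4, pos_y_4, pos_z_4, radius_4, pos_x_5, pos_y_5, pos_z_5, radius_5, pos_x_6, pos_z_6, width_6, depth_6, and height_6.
pos_x_1 = 6
pos_y_1 = 13
pos_z_1 = 9
width_1 = 5
height_1 = 5
pos_x_2 = 9
pos_y_2 = 17
pos_z_2 = 3
height_2 = 6
pos_x_3 = 14
pos_y_3 = 13
pos_z_3 = 15
pos_x_4 = 11
pos_y_4 = 8
pos_z_4 = 1
radius_4 = 3
pos_x_5 = 7
pos_y_5 = 13
pos_z_5 = 7
radius_5 = 2
pos_x_6 = 7
pos_z_6 = 11
width_6 = 4
depth_6 = 5
height_6 = 5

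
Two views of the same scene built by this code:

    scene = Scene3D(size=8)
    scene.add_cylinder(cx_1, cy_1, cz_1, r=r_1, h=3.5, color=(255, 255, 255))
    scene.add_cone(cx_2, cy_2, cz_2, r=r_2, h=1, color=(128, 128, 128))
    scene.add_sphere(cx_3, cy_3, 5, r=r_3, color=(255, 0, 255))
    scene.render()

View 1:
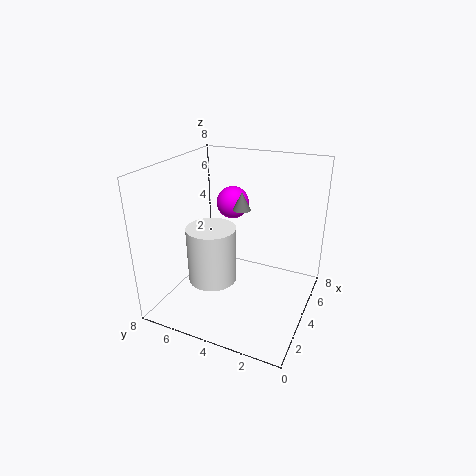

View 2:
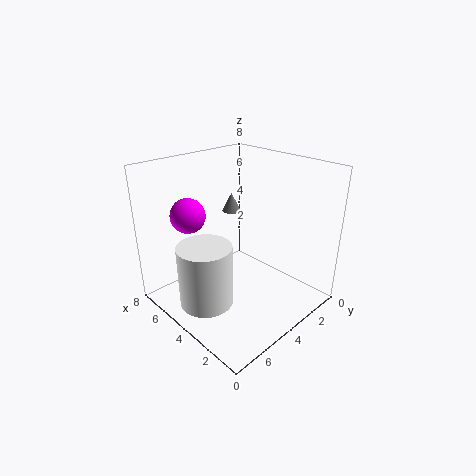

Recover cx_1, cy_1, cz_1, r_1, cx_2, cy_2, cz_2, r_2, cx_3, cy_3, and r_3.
cx_1 = 4.5; cy_1 = 6; cz_1 = 0.5; r_1 = 1.5; cx_2 = 4.5; cy_2 = 4; cz_2 = 5.5; r_2 = 0.5; cx_3 = 6.5; cy_3 = 5.5; r_3 = 1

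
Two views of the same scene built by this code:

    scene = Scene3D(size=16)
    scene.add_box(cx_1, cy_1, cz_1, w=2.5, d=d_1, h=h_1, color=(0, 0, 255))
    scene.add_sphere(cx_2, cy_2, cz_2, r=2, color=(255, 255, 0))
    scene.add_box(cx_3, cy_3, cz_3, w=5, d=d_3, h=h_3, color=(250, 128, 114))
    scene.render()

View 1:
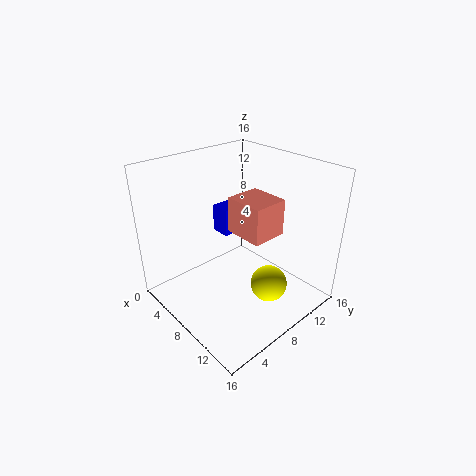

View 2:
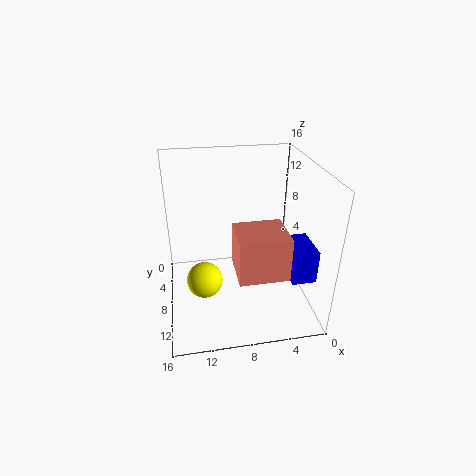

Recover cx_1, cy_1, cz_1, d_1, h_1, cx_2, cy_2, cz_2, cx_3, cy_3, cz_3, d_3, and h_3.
cx_1 = 1, cy_1 = 10, cz_1 = 5.5, d_1 = 4, h_1 = 3.5, cx_2 = 12, cy_2 = 9, cz_2 = 3.5, cx_3 = 4, cy_3 = 10, cz_3 = 6.5, d_3 = 4.5, h_3 = 4.5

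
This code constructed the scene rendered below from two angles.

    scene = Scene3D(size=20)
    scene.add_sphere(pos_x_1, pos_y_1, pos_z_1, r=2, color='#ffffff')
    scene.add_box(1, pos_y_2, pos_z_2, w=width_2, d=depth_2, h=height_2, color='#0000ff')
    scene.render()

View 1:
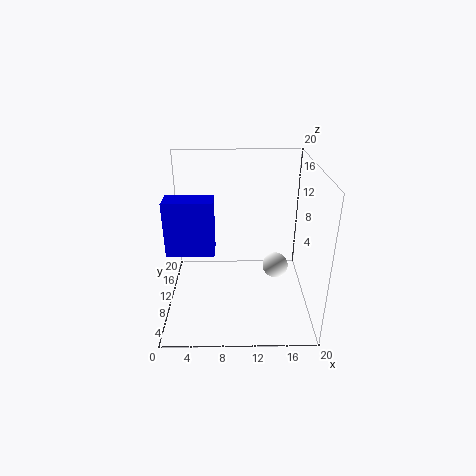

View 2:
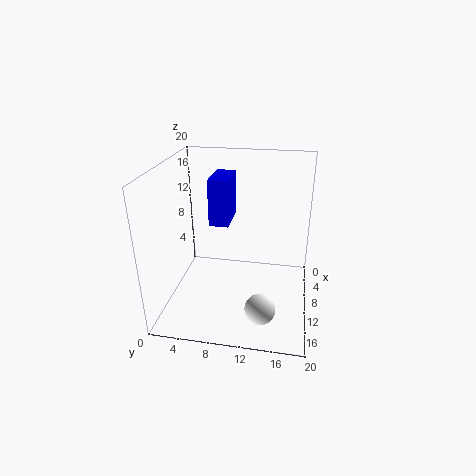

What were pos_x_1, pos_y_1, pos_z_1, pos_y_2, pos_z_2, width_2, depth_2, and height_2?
pos_x_1 = 16; pos_y_1 = 14; pos_z_1 = 3; pos_y_2 = 5; pos_z_2 = 10; width_2 = 6; depth_2 = 3; height_2 = 7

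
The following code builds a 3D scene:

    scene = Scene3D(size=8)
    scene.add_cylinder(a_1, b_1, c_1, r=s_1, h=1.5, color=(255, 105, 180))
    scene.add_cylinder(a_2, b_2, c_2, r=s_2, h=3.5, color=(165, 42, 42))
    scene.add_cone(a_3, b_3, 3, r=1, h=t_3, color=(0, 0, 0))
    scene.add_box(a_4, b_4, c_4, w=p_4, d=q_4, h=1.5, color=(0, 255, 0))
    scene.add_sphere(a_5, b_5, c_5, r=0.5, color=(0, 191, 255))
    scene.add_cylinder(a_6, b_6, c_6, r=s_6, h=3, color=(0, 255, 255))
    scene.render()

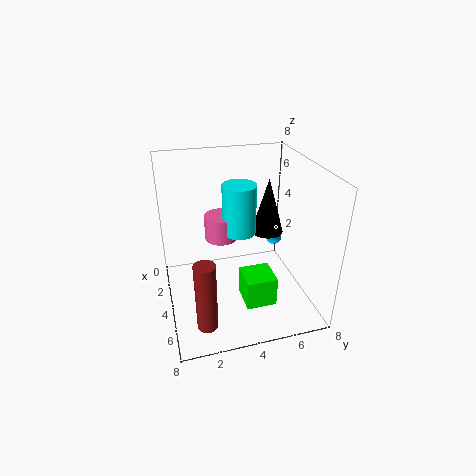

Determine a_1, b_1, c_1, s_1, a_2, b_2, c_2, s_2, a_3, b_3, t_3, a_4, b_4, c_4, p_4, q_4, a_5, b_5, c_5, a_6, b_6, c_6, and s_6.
a_1 = 2
b_1 = 3.5
c_1 = 3
s_1 = 1
a_2 = 7.5
b_2 = 1.5
c_2 = 1.5
s_2 = 0.5
a_3 = 2
b_3 = 6.5
t_3 = 3.5
a_4 = 6
b_4 = 3.5
c_4 = 2
p_4 = 1.5
q_4 = 1.5
a_5 = 2
b_5 = 7
c_5 = 2.5
a_6 = 2.5
b_6 = 4.5
c_6 = 3.5
s_6 = 1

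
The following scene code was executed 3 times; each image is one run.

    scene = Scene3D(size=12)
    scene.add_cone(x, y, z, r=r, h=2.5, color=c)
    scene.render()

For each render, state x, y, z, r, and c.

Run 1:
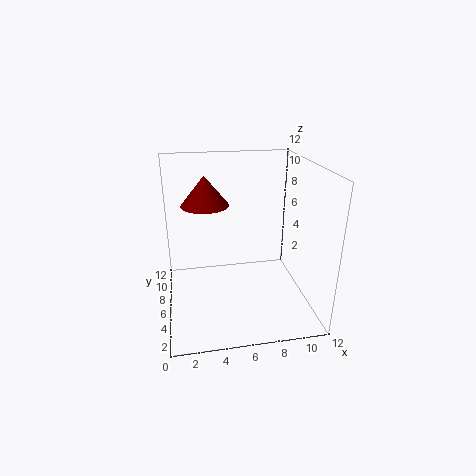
x = 3.5, y = 7.5, z = 8.5, r = 2, c = 'maroon'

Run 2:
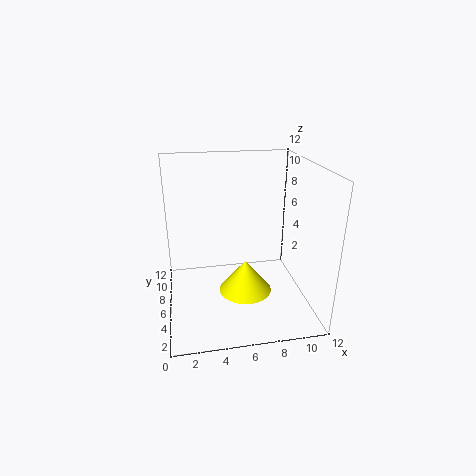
x = 6, y = 3, z = 3, r = 2, c = 'yellow'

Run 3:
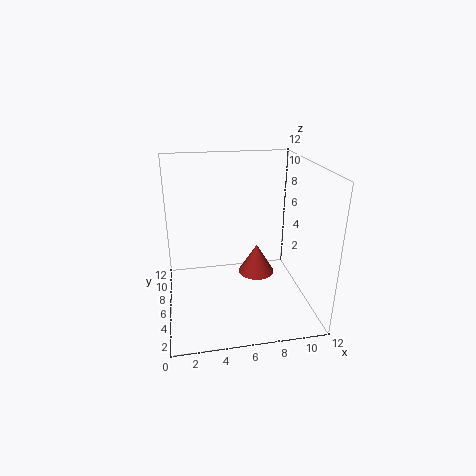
x = 7.5, y = 5.5, z = 3, r = 1.5, c = 'brown'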